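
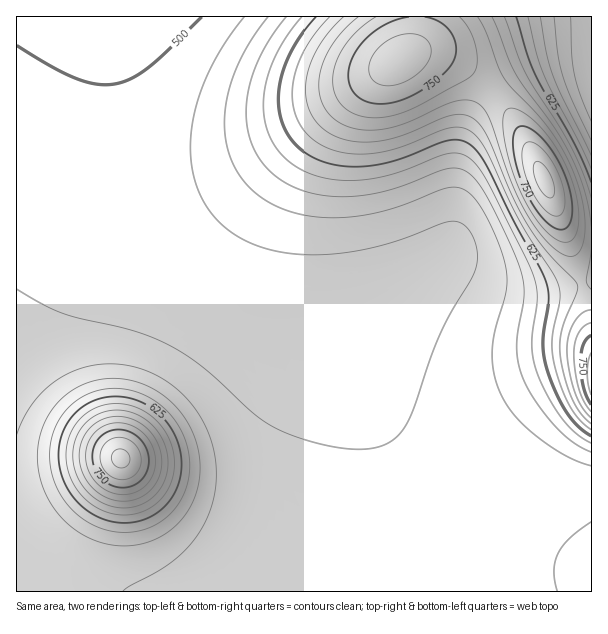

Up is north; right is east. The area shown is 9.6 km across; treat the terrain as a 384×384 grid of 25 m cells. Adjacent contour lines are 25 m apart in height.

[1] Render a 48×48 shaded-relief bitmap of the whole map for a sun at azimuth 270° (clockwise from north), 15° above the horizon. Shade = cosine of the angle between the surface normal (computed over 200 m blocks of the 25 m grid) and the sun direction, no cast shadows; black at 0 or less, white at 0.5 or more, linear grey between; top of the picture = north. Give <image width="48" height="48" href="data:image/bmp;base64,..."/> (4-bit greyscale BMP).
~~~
<image width="48" height="48" href="data:image/bmp;base64,Qk32BAAAAAAAAHYAAAAoAAAAMAAAADAAAAABAAQAAAAAAIAEAAATCwAAEwsAABAAAAAAAAAAAAAAABEREQAiIiIAMzMzAERERABVVVUAZmZmAHd3dwCIiIgAmZmZAKqqqgC7u7sAzMzMAN3d3QDu7u4A////AIiIiIiIiIiIiIiIiIiIiIiIiIiIiIiIiIiIiIiIiHiIiIiIiIiIiIiIiIiIiIiIiIiIiIiId3d3iIiIiIiIiIiIiIiIiIiIiIiIiIiId3d3eIiIiIiIiIiIiIiIiIiIiIiImZiHd3d3d4iIiIiIiIiIiIiIiIiIiIiZmZmHZmZnd3iIiIiIiIiIiIiIiIiIiImaqqmHZVVWd3iIiIiIiIiIiIiIiIiIiJmru7qHVERWZ3eIiIiIiIiIiIiIiIiIiJmrzMuWQzNFZ3eIiIiIiIiIiIiIiIiIiJq83duWMiI1Z3eIiIiIiIiIiIiIiIiIiKq97tuWMRI0ZneIiIiIiIiIiIiIiIiIiKrN7tuFMRI0ZneIiIiIiIiIiIiIiIiJmaq93tuFMhI1Z3eIiIiIiIiIiIiIiIiZqpq83cqFMiNFZ3eIiIiIiIiIiIiIiJmrvJqrzLl2QzRWZ3iIiIiIiIiIiIiIiZms3Zmqu6l2VEVmd3iIiIiIiIiIiIiImZq974maqph2ZWZnd4iIiIiIiIiIiIiJmarO/4iZmZh3Zmd3eIiIiIiIiIiIiIiZmavO/4iIiIiHd3d3eIiIiIiIiIiIiIiZmqve7oiIiIiHd3d4iIiIiIiIiIiIiIiZmrze7YiIiIiId3iIiIiIiIiIiIiIiImZmrzd3IiIiIiIiIiIiIiIiIiIiIiIiImZmrzNy4iIiIiIiIiIiIiIiIiIiIiIiIiZmrvMu4iIiIiIiIiIiIiIiIiIiIiIiIiZmrvLuoiIiIiIiIiIiIiIiIiIiIiIiIiZmru7qYiIiIiIiIiIiIiIiIiIiIiIiIiZmru7mIiIiIiIiIiIiIiIiIiIiIiIiIiZq7zKh4iIiIiIiIiIiIiIiIiIiIiIiIiZq8zKdoiIiIiIiIiIiIiIiIiIiIiIiIiavN3JZYiIiIiIiIiIiIiIiIiIiId4iIiaze24U4iIiIiIiIiIiIiIiIiIh3d3eIibzu23MoiIiIiIiIiIiIiIiIiIh3d3d4ms3/2lIIiIiIiIiIiIiIiIiIiId3d3d4ms7/yEEIiIiIiIiIiIiZmZmIiIh3d3d4m9/+tyAIiIiIiIiIiJmZmZmZiIh3d3d4m9/9pRAIiIiIiIiIiJmZmZmZmIh3d2d4m9/shAAIiIiIiIiIiZmZmamZmYh3dmZ4m97bYgAIiIiIiIiIiZmZqqqqmYiHdmZ4m93JUgAIiIiIiIiImZmaqqqqqZiHdmZ4m8ynQQEYiIiIiIiImZmqqqqqqpmHdmZnmrqGMRIoiIiIiIiImZmqqru7qpmIdmZniZl1MiM4iIiIiIiImZmqq7u7uqmYd2ZneIdkIjRIiIiIiIiIiZmqq7u7u6qYd2Zmd3ZTMzRYiIiIiIiIiZmqq7u7u6qZh3ZmZmVDM0VYiIiIiIiIiZmaqru7u7qph3ZmZlRDNEVYiIiIiIiIiJmaqru7u7qpiHZmZVRDRFVoiIiIiIiIiJmZqqu7u7qpmHdmVURERFVoiIiIiIiIiImZqqq7u7qpmIdmVURERVVg=="/>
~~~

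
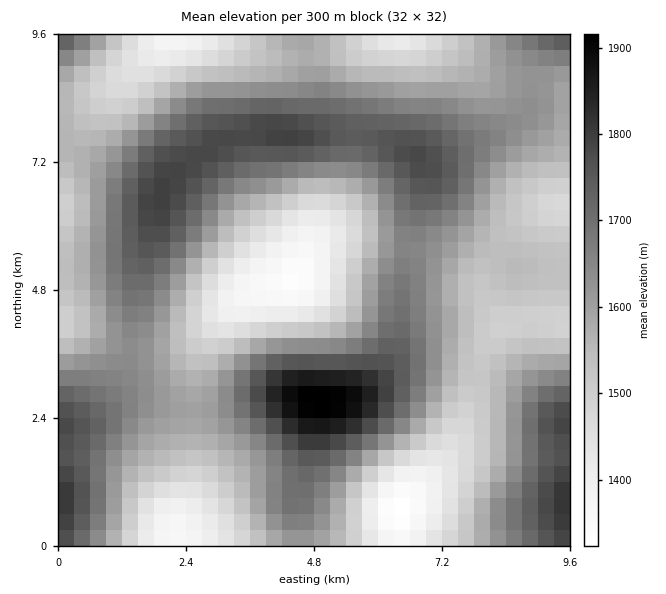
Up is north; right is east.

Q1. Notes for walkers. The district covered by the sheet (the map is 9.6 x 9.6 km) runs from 1320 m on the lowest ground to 1930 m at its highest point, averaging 1600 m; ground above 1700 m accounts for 21.2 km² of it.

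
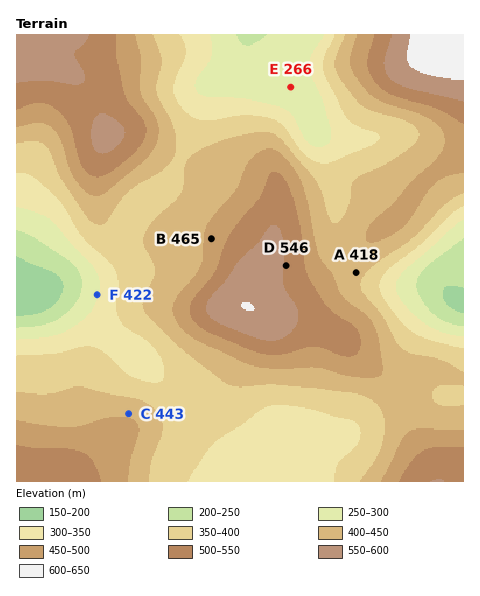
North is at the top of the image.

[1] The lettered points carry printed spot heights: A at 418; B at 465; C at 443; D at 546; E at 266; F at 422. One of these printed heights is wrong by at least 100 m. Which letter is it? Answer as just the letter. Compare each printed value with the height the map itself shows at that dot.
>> F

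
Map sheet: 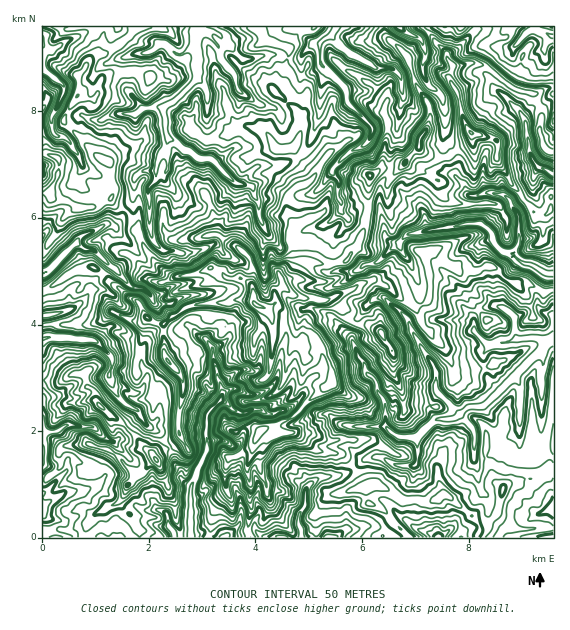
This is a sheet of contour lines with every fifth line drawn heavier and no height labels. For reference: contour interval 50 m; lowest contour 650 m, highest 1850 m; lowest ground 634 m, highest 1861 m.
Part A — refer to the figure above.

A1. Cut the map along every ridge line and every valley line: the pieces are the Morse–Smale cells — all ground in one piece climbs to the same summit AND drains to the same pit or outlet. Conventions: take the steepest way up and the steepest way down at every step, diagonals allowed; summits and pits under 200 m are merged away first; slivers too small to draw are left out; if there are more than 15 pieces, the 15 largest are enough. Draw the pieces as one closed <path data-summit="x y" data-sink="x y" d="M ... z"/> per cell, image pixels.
<path data-summit="256 304" data-sink="548 341" d="M432 251l-7 2 5 22 0 21-5 7-9 4-40-26-15 2-13 8-24 10-31-6-10-9-8 6 0 11-9 6 5 7 2 11 12 2 10 16 6 0 8-4 10 2 10 18 4 14 0 9-24 15-17 19-23 11 4 4 22 0 24 18 22 3 14 15 10 17 12-1 27 16 13-2 6 3 8 0 12-7 6 2 28 24 2 4-2 13 76 0 1-247-10 2-16-10-17-1-6-3-9-10-7-3-12 5-18 0-20-12z"/><path data-summit="256 304" data-sink="197 31" d="M256 26l-122 1-1 5-6 5 8 15 4 1-14 4-3 3 0 19 5 12 14 18 20-2 2 2 2 18 4 13-3 11-8 9-1 9-4 2-10 0-8 6-2 26-6 9 11 16 8 23 7 10 19 16 20-2 16-6 11 1 8 8 13 0 8 4 5 5 1 16 10 6 7-2 4-4 0-11 8-6 14 11 23 4 9-2 42-19-8-16 0-11-6-5 8-20 4-19 1-33-17 2-32-13-6 9-14-14-8-12 4-4 4-11 0-14-6-10-21-17 12-15 0-16 3-12-5-3-20-5z"/><path data-summit="256 304" data-sink="191 537" d="M243 299l-7 0-9 4-12-1-26 4-26 18 2 32 16 19 2 6 0 14-5 22 0 12 3 8-11 10 4 14 7 10 1 8-3-1-14 5-7 8-4 9 3 10-14 0-11-4-6 5 7 6 6 12 1 9 109 0-2-10 4-16 0-24-4-15 0-9 12-32 5-3 8 0 7-6 13-5 17-19 24-15 0-9-4-14-10-18-10-2-8 4-6 0-10-16-12-2-2-11-6-7-8-3-5-5z"/><path data-summit="256 304" data-sink="553 273" d="M419 147l-16 19-20 1-13 9-1 33-4 19-8 20 6 5 0 11 8 16 16 6 26 21 10-2 6-5 1-4 0-21-5-22 7-2 7 8 20 12 18 0 12-5 7 3 9 10 6 3 17 1 16 10 9-3 1-49-11-4 2-21-9-2-11-12-9 9-7-12-8-5-16-1-6 2-10 0-3-3-1-7-10-9 3-17-3-6-10 5-10 0z"/><path data-summit="256 304" data-sink="336 27" d="M383 26l-126 1 7 14 20 5 5 3-3 12 0 16-12 15 18 14 9 13 0 14-4 11-4 4 8 12 14 14 6-9 32 13 18-3 12-8 20-1 16-19 0-7 11-20 0-12-15-24-8-27-22-22z"/><path data-summit="256 304" data-sink="43 339" d="M93 267l-17 3-23 16-11 5 0 89 17 2 14-8 11 0 3 5 22-2 8 18 5 6 15 9 6 11 14 10 12 16 12-10-3-8 0-12 5-22 0-14-2-6-16-19-2-31-14-6-14-20-6-1-28-27z"/><path data-summit="256 304" data-sink="301 537" d="M268 429l-9 3-12 32 0 9 4 15 0 24-4 19 4 7 130 0 12-13 1-2-10-13-15-7-3-16-15-23-10-10-22-3-24-18-22 0z"/><path data-summit="51 193" data-sink="197 31" d="M128 38l-16 12-8 4-8 0-6 5-7 12-5 4 1 18-16 27 33 35 14 9 1 17 3 6-3 14 16 10 6-8 2-26 8-6 10 0 4-2 1-9 8-9 3-11-4-13-2-18-2-2-20 2-14-18-5-12 0-19 3-3 14-4-4-1z"/><path data-summit="256 304" data-sink="43 273" d="M127 211l-12 15-11-1-21 10-35 36-6 2 0 16 3 1 8-4 23-16 17-3 8 4 28 27 6 1 14 20 14 6 10-10 16-9 26-4 12 1 9-4 18 2-1-14-5-5-8-4-13 0-8-8-11-1-11 5-16 3-9 0-8-6-18-20-8-23z"/><path data-summit="156 460" data-sink="43 452" d="M85 379l-17 8-13 10-13 3 0 32 15-1 10-6 22 1 23 15 5 4 0 4-11 16 0 10-7 8-14 7-21 3-22 12 0 8 7 7 6 18 58 0 1-14 12-13-5-7 0-4 6-15 8-10 6-1 14-14-1-4-33-34-23-18-3-4 0-7-8-6z"/><path data-summit="381 333" data-sink="548 341" d="M384 298l-11 1-8 9-14 20 0 11 7 17 7 8 1 8 9 8 2 9 6 10 3 28 13 10 17 1 21-18-7-9 1-8 7-8-3-7 2-15-6-12-20-30-4-12z"/><path data-summit="51 193" data-sink="43 40" d="M117 26l-29 0-5 8-19 8-12 8-10-3 0 21 21 17 0 8-12 27-9 3 0 30 14 4 3 3-1 16-7 12-1 8 5 3 14 3 11 7 12-2 19-10 3-5-3-23-1-5-14-9-33-35 16-27-1-18 5-4 7-12 6-5 8 0 8-4 15-13z"/><path data-summit="472 133" data-sink="553 173" d="M476 63l-23 3-4 11 9 16 5 27 9 14 20 4 5 3 0 18 10 16 3 8 15 18 8-9 1-17 4-7-9-17-3-28-7-12-26-24-3-8 4-6-7-6z"/><path data-summit="256 304" data-sink="43 452" d="M75 425l-8 0-10 6-15 2 1 72 21-12 21-3 14-7 7-8 0-10 11-16 0-4-5-4-11-6-8-8z"/><path data-summit="256 304" data-sink="553 36" d="M553 26l-17 0-1 4-7 1-14 16-1 6-10 7-9 13 15 13 25 9 8 17-3 20 4 7 11-2z"/>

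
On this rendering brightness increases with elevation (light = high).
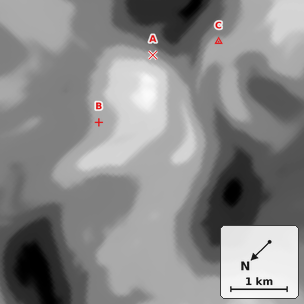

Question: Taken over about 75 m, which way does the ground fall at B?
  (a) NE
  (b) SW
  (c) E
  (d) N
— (a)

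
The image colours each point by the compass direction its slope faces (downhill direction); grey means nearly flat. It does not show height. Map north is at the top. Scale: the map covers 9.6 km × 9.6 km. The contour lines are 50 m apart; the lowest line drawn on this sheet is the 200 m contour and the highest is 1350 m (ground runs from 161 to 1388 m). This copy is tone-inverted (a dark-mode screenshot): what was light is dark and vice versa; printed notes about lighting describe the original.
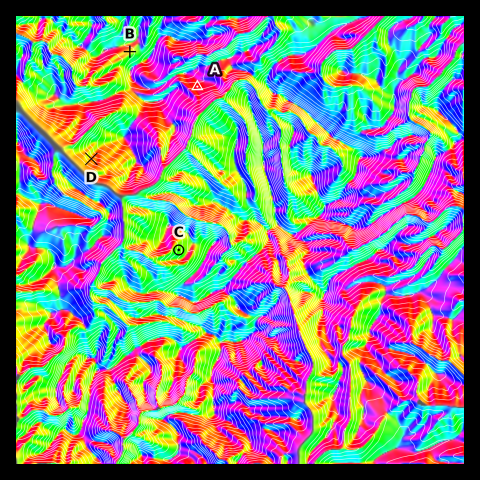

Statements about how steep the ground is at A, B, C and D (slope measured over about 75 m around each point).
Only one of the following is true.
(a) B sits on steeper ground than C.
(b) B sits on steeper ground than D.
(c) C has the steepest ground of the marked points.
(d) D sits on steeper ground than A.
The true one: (d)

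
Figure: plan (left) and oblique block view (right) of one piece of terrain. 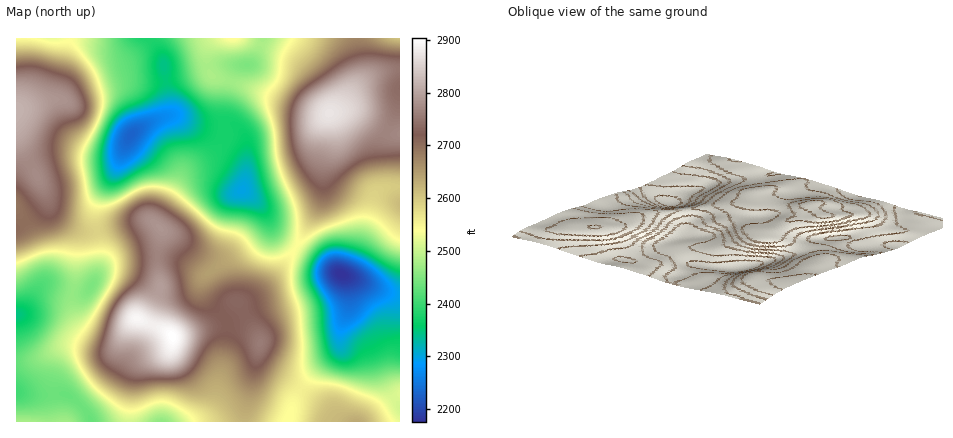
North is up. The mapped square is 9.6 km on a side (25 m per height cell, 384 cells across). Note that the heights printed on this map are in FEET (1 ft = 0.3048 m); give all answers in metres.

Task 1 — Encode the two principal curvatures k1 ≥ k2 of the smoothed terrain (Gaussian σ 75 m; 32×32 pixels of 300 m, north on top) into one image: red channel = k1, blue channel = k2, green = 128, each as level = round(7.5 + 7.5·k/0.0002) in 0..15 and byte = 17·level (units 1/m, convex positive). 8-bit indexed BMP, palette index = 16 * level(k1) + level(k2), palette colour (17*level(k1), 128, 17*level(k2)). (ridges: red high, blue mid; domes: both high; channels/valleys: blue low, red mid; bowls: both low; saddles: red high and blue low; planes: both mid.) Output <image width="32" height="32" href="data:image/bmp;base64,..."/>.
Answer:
<image width="32" height="32" href="data:image/bmp;base64,Qk02CAAAAAAAADYEAAAoAAAAIAAAACAAAAABAAgAAAAAAAAEAAATCwAAEwsAAAABAAAAAAAAAIAAABGAAAAigAAAM4AAAESAAABVgAAAZoAAAHeAAACIgAAAmYAAAKqAAAC7gAAAzIAAAN2AAADugAAA/4AAAACAEQARgBEAIoARADOAEQBEgBEAVYARAGaAEQB3gBEAiIARAJmAEQCqgBEAu4ARAMyAEQDdgBEA7oARAP+AEQAAgCIAEYAiACKAIgAzgCIARIAiAFWAIgBmgCIAd4AiAIiAIgCZgCIAqoAiALuAIgDMgCIA3YAiAO6AIgD/gCIAAIAzABGAMwAigDMAM4AzAESAMwBVgDMAZoAzAHeAMwCIgDMAmYAzAKqAMwC7gDMAzIAzAN2AMwDugDMA/4AzAACARAARgEQAIoBEADOARABEgEQAVYBEAGaARAB3gEQAiIBEAJmARACqgEQAu4BEAMyARADdgEQA7oBEAP+ARAAAgFUAEYBVACKAVQAzgFUARIBVAFWAVQBmgFUAd4BVAIiAVQCZgFUAqoBVALuAVQDMgFUA3YBVAO6AVQD/gFUAAIBmABGAZgAigGYAM4BmAESAZgBVgGYAZoBmAHeAZgCIgGYAmYBmAKqAZgC7gGYAzIBmAN2AZgDugGYA/4BmAACAdwARgHcAIoB3ADOAdwBEgHcAVYB3AGaAdwB3gHcAiIB3AJmAdwCqgHcAu4B3AMyAdwDdgHcA7oB3AP+AdwAAgIgAEYCIACKAiAAzgIgARICIAFWAiABmgIgAd4CIAIiAiACZgIgAqoCIALuAiADMgIgA3YCIAO6AiAD/gIgAAICZABGAmQAigJkAM4CZAESAmQBVgJkAZoCZAHeAmQCIgJkAmYCZAKqAmQC7gJkAzICZAN2AmQDugJkA/4CZAACAqgARgKoAIoCqADOAqgBEgKoAVYCqAGaAqgB3gKoAiICqAJmAqgCqgKoAu4CqAMyAqgDdgKoA7oCqAP+AqgAAgLsAEYC7ACKAuwAzgLsARIC7AFWAuwBmgLsAd4C7AIiAuwCZgLsAqoC7ALuAuwDMgLsA3YC7AO6AuwD/gLsAAIDMABGAzAAigMwAM4DMAESAzABVgMwAZoDMAHeAzACIgMwAmYDMAKqAzAC7gMwAzIDMAN2AzADugMwA/4DMAACA3QARgN0AIoDdADOA3QBEgN0AVYDdAGaA3QB3gN0AiIDdAJmA3QCqgN0Au4DdAMyA3QDdgN0A7oDdAP+A3QAAgO4AEYDuACKA7gAzgO4ARIDuAFWA7gBmgO4Ad4DuAIiA7gCZgO4AqoDuALuA7gDMgO4A3YDuAO6A7gD/gO4AAID/ABGA/wAigP8AM4D/AESA/wBVgP8AZoD/AHeA/wCIgP8AmYD/AKqA/wC7gP8AzID/AN2A/wDugP8A/4D/AIeWhoiok3KEtbWVZFN0lJSGh5i3l4WDdJeol6a4uZd1dISFhoSBcYSkxJRUU4WmppaHl7enhnN0lqmpx7iopJN0hZaFc4GTlqfHpmRjo8W2loaWtrd2dJS1yOrYppW0xneHh3Vygaa5ucrXtZfUwpN1dZbX14aUtMPUx6akhZa4l5eGdYKjytrHt9b2++rFknRkddjolpSls6FiYZN1hqW3x8emstT6+7d0hbf7+6iCY2R1yPmolaWlgjBRlIWFlIaWt8i0ssb39nVjhcj7yaOTlaW46tu4p6d0YISoh4eXhnWGqJeBgfb4yLbV6Pz407SmlqfJ2rmXh3Rwg6e4mIdkVHWmloKAxvv8+fboybWzpIaHpra3t6iHdHBydaeoh2JkhaamgoCj/P3ahaOTY4Oll5inpqanqbi1oYOEl6eWlJOlmLZzYIDW9+OixJRjg6e5uampuLemp6SRlIaGlJSVg3R1tZVQYKHS0tfql2NihaipubnJ1qNyQlFjc3GBkoRjU2S1pVJQcaO159eUY2OCk6WnqNb142AQIFBgcJOklWNSdKamZWBhhMXmtISGlpWltaR0pPX1khAQUWOFl6fIpoSTpqink3KVxta2l7fG1ci5lnNy5PXzcGCVtbW5uujmx7fExsazpKe2t7nZ+fbj1tqoclCS9fWzo8W1lKe5prXIysWjpMLl2srZ+fn6xqKUyMaRYHPl9ue2pZSUlpeElcjqtpGx8vT6/fv52Kd0QkKDkXBgY7X3+bm2pKWmqISX2Nm4osDAsdn9/MmUgYBQQGFxYGJ1ptfpuqekpaa3hsjYycq2gFBQk+bVwrGSk4RkY2OBhJe319i3hmRjdIS2yMi4yahkUFCAsaCww6aWppd0cYGVqMjYuLalZFNicpa3t7alpHRgYGKDk6a4uJaWp4VwgJW56MiYt7ilppaGl6ampaOzkmBgYmWHqKm3ppanloCQptn4t4anqKa2x7eYp5aVo+TEYFBhc5a3l5WllpiXgWB1yPjHhpanhoWmt5ioloSk9/dhMEBwkpR0dJWnl4RgUITH6dm5qZiYlZSWmKintcn9/LJwYoGAgVJjpKR0cnKTxLfK2rqpqKmolIWYmKe36/368eHFt5R0U2O0pHR0tdXTtcrb2qmYqamFdZiYp7jq6aax09fYxrSjlrm5ttXm1qSUt8rp2Liol2VluKi3uNrZpYGEmKilo7O42snGxqaFZIOilJbH2Mi3lnW4ysinyceignWYp2Rhc7fHloVzUlN1lqWEhJWnyMjX1piohoTEoYF1hpinhFFkt7eUg4Nzg6Wol3Z1lZSVp7fXhZRzgrOThoaWhqWjg5W3qKW3yLSihYeHdnaWlqWllIU="/>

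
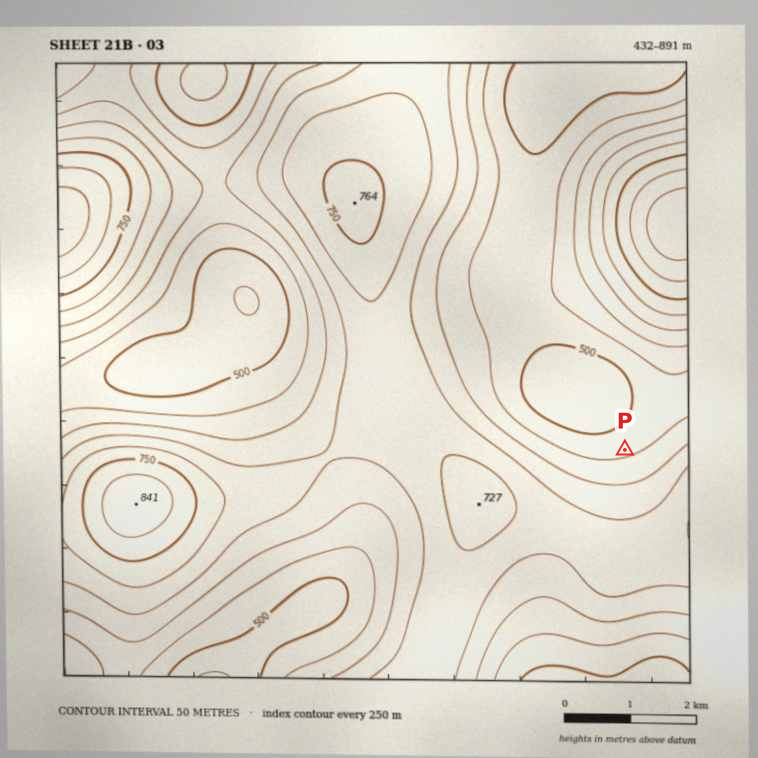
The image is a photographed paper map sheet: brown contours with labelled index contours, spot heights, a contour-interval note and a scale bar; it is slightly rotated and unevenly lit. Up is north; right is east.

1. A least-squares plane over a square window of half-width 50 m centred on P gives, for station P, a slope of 7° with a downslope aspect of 341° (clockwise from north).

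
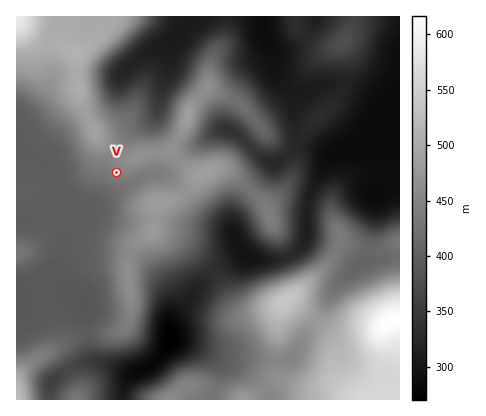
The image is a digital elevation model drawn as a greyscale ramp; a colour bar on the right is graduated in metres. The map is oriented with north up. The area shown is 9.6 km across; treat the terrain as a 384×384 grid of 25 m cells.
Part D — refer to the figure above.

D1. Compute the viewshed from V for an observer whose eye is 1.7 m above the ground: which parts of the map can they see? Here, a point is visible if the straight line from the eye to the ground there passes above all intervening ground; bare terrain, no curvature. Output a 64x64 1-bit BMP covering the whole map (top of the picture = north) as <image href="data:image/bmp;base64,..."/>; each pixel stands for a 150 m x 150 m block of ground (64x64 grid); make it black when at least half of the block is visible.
<image width="64" height="64" href="data:image/bmp;base64,Qk0+AgAAAAAAAD4AAAAoAAAAQAAAAEAAAAABAAEAAAAAAAACAAATCwAAEwsAAAIAAAAAAAAA////AAAAAADg+AAAAAAAAOD4AAAAAAAA4PgAAAAAAADgMAAAAAAAAOAAAAAAAAAA4AAAAAAAAADgAAAAAAAAAPwAAAAAAAAA/wAAAAAAAAD/wAAAAAAAAP/wAAAAAAAA//8AAAAAAAD//gAAAAAAAP/8AAAAAAAA//gAAAAAAAD/+AAAAAAAAP/wAAAAAAAA//AAAAAAAAD/8AAAAAAAAH/gAAAAAAAAP+AAAAAAAAAf8GAAAAAAAB/84AAAAAAAf//gAAAAAAD//8AAAAAAAP//4AAAAAAA///wAAAAAAD///wAAAAAAP///AAAAAAA///4AAAAAAD///AAAAAAAP//8AAAAAAA///8AAAAAAD///4AAAAAAP///+AAAAAA////+AAAAAD+H8f8AAAAAPwPwBwAAAAA+A/ADAAAAADwDwAAAAAAAMAPAAAAAAAAgA8AAAAAAAAABwAAAAAAAAAGAAAAAAAAAAAAAAAAAAAAAAAAAAAAAAAAAAAAAAAAAAAAAAAAAAAAAAAAAAAAAAAAAAAAAAAAAAAAAAAAAAAAAAAAAAAAAAAAAAAAAAAAAAAAAAAAAAAAAAAAAAAAAAAAAAAAAAAAAAAAAAAAAAAAAAAAAAAAAAAAAAAAAAAAAAAAAAAAAAAAAAAAAAAAAAAAAAAAAAAAAAAAAAAAAAAAAAAAAAAAAA=="/>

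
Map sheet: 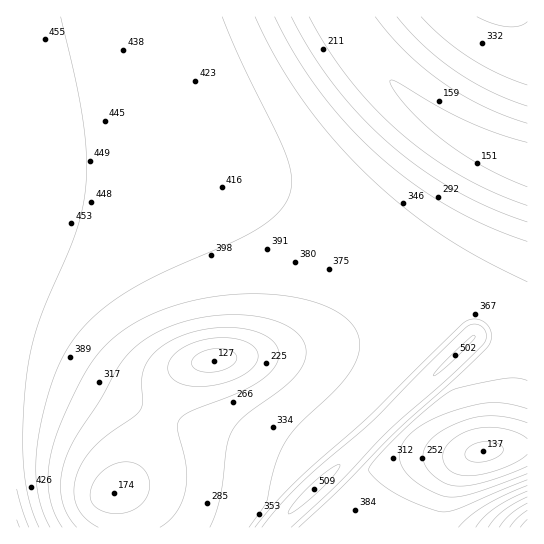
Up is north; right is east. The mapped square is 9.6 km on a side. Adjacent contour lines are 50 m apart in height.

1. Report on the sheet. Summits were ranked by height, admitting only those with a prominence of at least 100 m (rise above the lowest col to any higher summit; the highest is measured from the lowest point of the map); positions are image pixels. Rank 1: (314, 489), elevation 509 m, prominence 130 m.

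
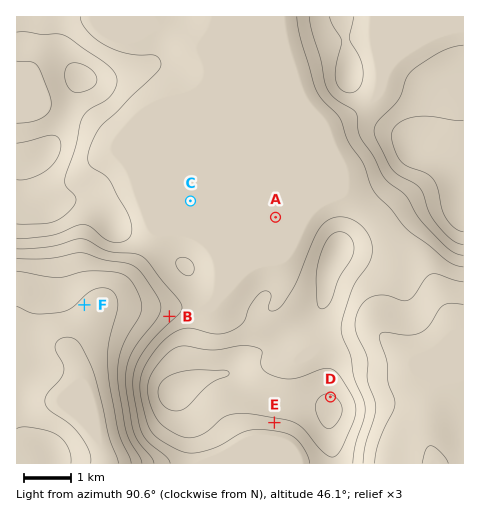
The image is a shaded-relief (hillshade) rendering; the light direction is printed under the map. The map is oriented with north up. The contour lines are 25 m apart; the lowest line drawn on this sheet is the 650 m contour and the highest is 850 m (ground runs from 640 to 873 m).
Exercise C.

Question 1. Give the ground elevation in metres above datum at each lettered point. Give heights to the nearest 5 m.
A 755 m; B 740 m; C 755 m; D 825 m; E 790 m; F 670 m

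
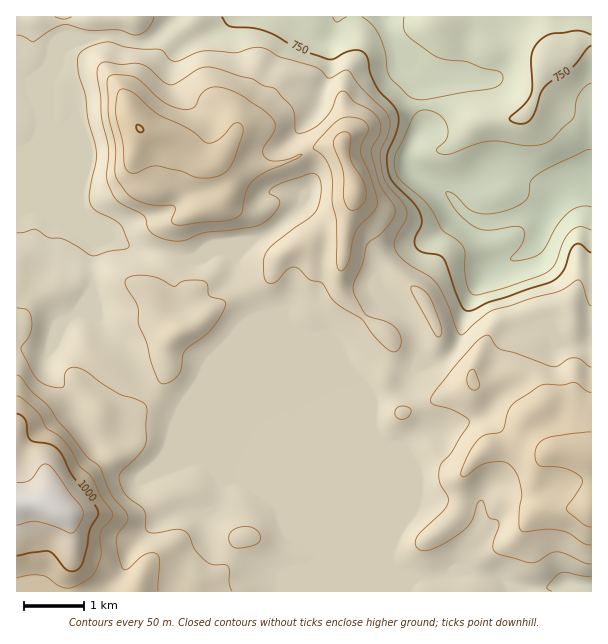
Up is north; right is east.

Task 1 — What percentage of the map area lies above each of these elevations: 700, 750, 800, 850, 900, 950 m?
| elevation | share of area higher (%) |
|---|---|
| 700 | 92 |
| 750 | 84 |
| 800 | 74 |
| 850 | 33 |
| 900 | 16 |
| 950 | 7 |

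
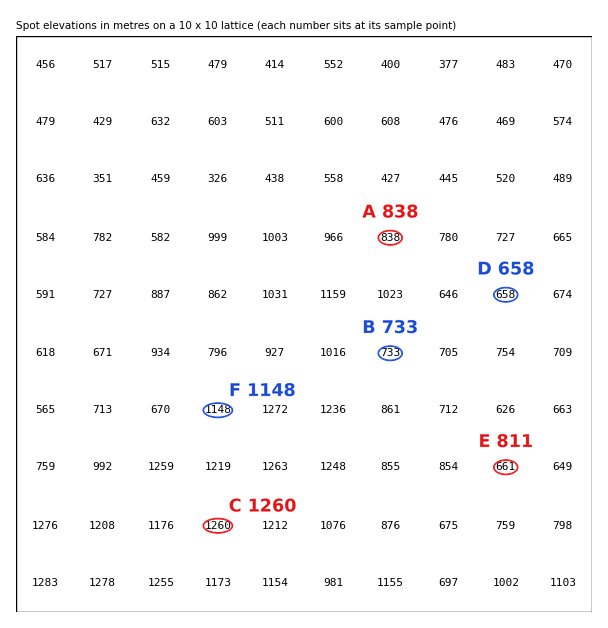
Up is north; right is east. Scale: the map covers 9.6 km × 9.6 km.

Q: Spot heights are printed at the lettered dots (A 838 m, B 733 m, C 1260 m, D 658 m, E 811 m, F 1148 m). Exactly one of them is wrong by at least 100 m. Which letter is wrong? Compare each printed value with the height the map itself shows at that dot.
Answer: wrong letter E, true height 661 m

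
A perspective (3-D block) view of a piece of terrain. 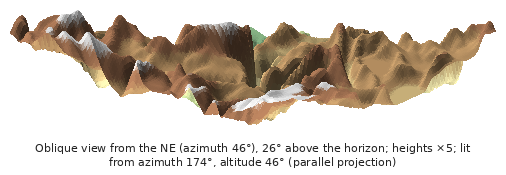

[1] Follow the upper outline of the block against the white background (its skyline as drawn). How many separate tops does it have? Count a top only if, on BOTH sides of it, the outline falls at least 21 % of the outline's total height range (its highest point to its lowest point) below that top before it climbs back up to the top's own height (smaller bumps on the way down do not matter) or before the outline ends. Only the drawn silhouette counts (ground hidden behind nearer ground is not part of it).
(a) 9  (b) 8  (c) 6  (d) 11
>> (b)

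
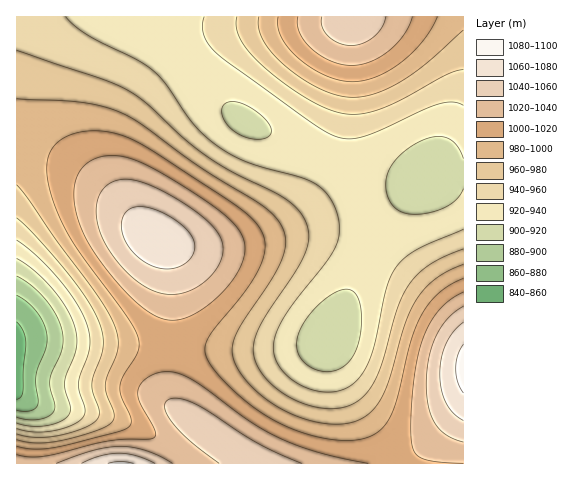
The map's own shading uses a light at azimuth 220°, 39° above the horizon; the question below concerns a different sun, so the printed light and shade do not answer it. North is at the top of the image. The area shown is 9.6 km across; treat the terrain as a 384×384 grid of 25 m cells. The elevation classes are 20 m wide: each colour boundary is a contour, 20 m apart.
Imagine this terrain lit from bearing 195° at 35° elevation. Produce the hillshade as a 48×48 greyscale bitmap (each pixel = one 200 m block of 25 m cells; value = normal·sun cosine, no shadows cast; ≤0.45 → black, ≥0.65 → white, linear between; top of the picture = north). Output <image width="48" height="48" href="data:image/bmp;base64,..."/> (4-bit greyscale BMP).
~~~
<image width="48" height="48" href="data:image/bmp;base64,Qk32BAAAAAAAAHYAAAAoAAAAMAAAADAAAAABAAQAAAAAAIAEAAATCwAAEwsAABAAAAAAAAAAAAAAABEREQAiIiIAMzMzAERERABVVVUAZmZmAHd3dwCIiIgAmZmZAKqqqgC7u7sAzMzMAN3d3QDu7u4A////ADMiIzMyIhI0aKzMupd2ZlVmZneImaq7vCERERIhESJGirzLqYdmVVVWZneImaq7zAAAAAEREjV5q8u6h2ZVVVVVZneImaq7zAAAESIjRWirvLqYdmVVVVVVZneImaq7zAEjRVZniau8u6mHZlVVVVVVZneImaq7zCRniJmqu7y7qYd2ZlVVVVVWZneImaq7zGiaq7u8zMuqmHdmZlVVVVVmZneImaq7vJq7u7u7u6qYh3ZmZmZmZmZmZ3iImaq7u6q6qqqqqZmId3ZmZmZmZmZmd3iJmaqru6qpmZmZmYiHd3d3d3d3Znd3d4iJmaqqqqmZmZmZmIiIiIh3d3d3d3d3iIiZmaqqqqmZmZmZmZmYiIiIiIiIiIiIiJmZmZmZmaqZmqqqqqmZmZmZmZmZiImZmZmZmZmZmaqqqru7uqqqqqqqqZmZmZmZmZmZmZmIiLu7u7u7u7u7u6qqqqqqqqqqqqqZmZiId7u8zMzMzMu7u7u7qqqqqqqqqqqpmYiHd8zMzd3czMzMu7u7u6qqqqqqqqqpmYh3dszd3d3d3MzMy7u7u7qqqqqqqqqpmIh3Zs3d3d3d3czMy7u7u6qqqqqqqqqpmId3Zt3d3d3d3czMu7u7qqqqqqqqqqqpmId2Zt3d3d3d3MzLu7uqqqqqqqqqqqqZmId2Zt3d3d3dzMy7uqqqqqqqqqqqqqqZmId2Zt3d3d3czLu6qqmZmZmZmaqqqqmZmId3Zt3d3czMu7qqmZmIiIiImZmZmZmZiId3dszMzMy7uqqZiIiHd3eIiImZmZmZiIh3d8zMzLu6qpmIh3d3d3d3eIiJmZmZiIiHd8zMu7uqmZiHd2ZmZmZnd4iImZmZiIiIiMu7u6qpmIh3ZmZVVWZmd3iIiZmZmIiIiLu7uqqZiHd2ZlVVVVZmd3iIiZmZmZmYmbu6qqmYh3dmZVVVVVZmd3iImZmZmZmZmbqqqZmIh3ZmVVVVVVZmd4iJmZmZmZmZmaqqmZiId2ZlVVVVVWZnd4iZmZmZmZmZqqqpmYiHd2ZlVVVVVmZ3iImZmqqqqqqqqqmZmIh3dmZlVVVWZnd4iZmqqqqqqqqqqpmZiIh3dmZmZmZmd3iImaqqq7u7qqqqqpmYiId3dmZmZmZ3eImZqqu7u7u7u7u7u5mIiId3dmZmZ3d4iZmqu7vMzMy7u7u7u5iIiHd3d3d3d3iJmaq7vMzMzMzMy7u7u4iIiHd3d3d3eIiZqru8zM3d3czMzLu7u4iIh3d3d3d3iImaq7zMzd3d3dzMzMu7u4iIh3d3d3eIiJmqu8zM3d3d3dzMzMu7u4iIiHd3d3iIiZqqu8zN3d3d3dzMzLu7u4iIiHd3eIiImZqru8zN3d3d3czMy7u7u4iIiIiIiIiJmaqru8zMzd3czMzLu7u7u4iIiIiIiIiZmaqru7zMzMzMzMu7u7u7uoiIiIiIiImZmaqqu7u7vMu7u7u7qqqqqoiIiIiIiJmZmZqqqqu7u7u7qqqqqqqqqoiIiIiImZmZmZmqqqqqqqqqqqqqqqqqqg=="/>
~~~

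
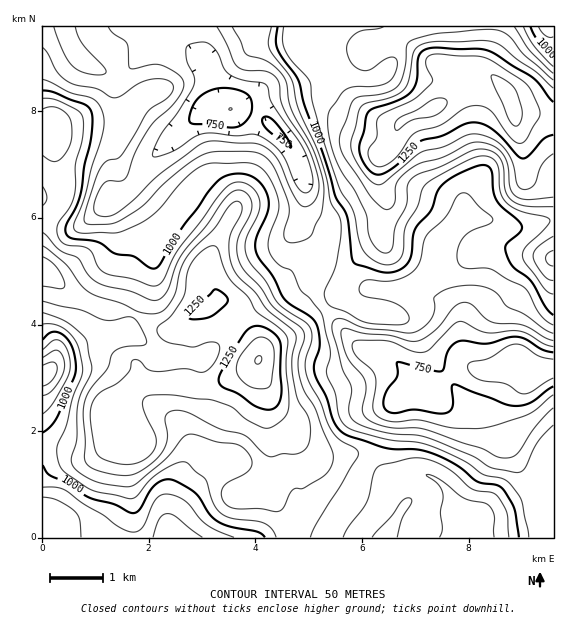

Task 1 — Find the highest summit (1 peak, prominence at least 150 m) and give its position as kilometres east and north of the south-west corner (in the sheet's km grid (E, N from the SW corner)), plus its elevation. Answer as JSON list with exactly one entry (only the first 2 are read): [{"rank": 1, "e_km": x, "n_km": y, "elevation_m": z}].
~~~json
[{"rank": 1, "e_km": 8.71, "n_km": 8.36, "elevation_m": 1366}]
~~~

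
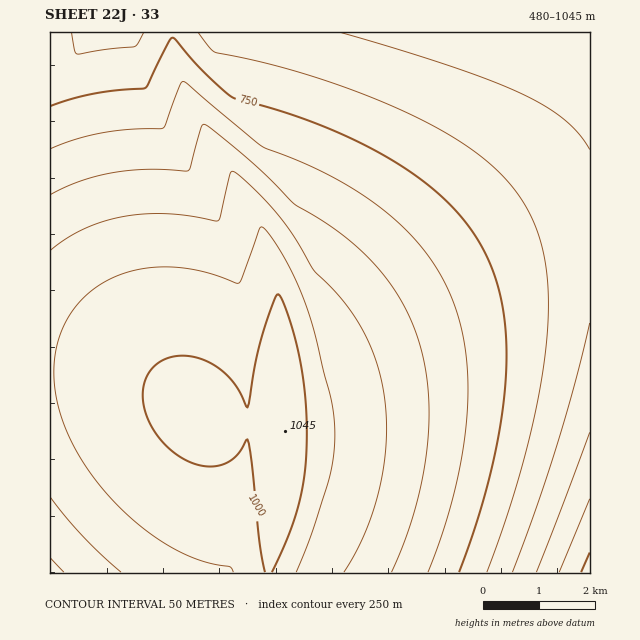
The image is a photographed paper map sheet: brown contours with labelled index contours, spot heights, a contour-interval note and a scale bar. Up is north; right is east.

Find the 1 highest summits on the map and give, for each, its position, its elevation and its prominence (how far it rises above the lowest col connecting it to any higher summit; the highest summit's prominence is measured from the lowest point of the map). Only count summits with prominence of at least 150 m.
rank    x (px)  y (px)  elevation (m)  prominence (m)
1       285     431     1045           565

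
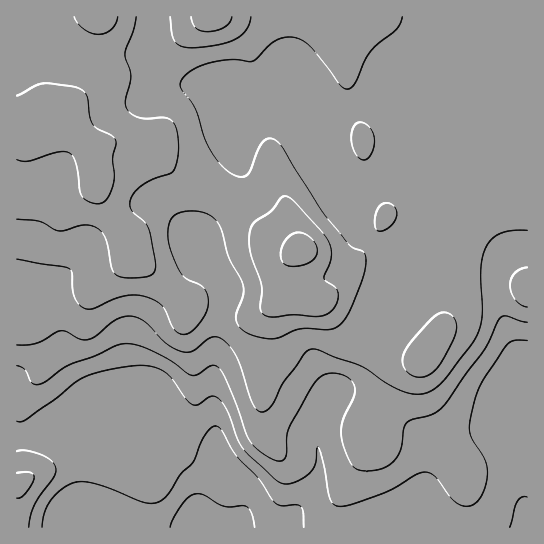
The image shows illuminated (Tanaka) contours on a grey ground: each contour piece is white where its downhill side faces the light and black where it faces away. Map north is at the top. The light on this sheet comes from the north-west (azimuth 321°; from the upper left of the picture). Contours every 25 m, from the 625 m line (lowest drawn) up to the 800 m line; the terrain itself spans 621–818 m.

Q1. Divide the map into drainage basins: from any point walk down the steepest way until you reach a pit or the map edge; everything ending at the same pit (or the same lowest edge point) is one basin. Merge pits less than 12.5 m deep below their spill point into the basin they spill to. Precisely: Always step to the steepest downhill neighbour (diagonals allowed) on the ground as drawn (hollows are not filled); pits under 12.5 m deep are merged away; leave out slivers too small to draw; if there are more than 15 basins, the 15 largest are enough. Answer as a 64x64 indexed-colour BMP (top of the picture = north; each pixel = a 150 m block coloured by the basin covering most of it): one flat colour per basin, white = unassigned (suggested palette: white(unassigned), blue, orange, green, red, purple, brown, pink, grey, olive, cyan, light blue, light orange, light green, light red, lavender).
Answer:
<image width="64" height="64" href="data:image/bmp;base64,Qk12CAAAAAAAAHYAAAAoAAAAQAAAAEAAAAABAAQAAAAAAAAIAAATCwAAEwsAABAAAAAAAAAA////ALR3HwAOf/8ALKAsACgn1gC9Z5QAS1aMAMJ34wB/f38AIr28AM++FwDox64AeLv/AIrfmACWmP8A1bDFABERERERERERERERERERERERERESIiIiIiIiIiIiIiIiEREREREREREREREREREREREREREiIiIiIiIiIiIiIiIRERERERERERERERERERERERERESIiIiIiIiIiIiIiIhERERERERERERERERERERERERERIiIiIiIiIiIiIiIiERERERERERERERERERERERERERESIiIiIiIiIiIiIiIRERERERERERERERERERERERERERIiIiIiIiIiIiIiIhERERERERERERERERERERERERERESIiIiIiIiIiIiIiEREREREREREREREREREREREREREREiIiIiIiIiIiIiIRERERERERERERERERERERERERERESIiIiIiIiIiIiIhEREREREREREREREREREREREREREREiIiIiIiIiIiIiERERERERERERERERERERERERERERESIiIiIiIiIiIiIRERERERERERERERERERERERERERERIiIiIiIiIiIiIhEREREREREREREREREREREREREREREiIiIiIiIiIiIiERERERERERERERERERERERERERERESIiIiIiIiIiIiIRERERERERERERERERERERERERERERIiIiIiIiIiIiIhERERERERERERERERERERERERERERESIiIiIiIiIiIiERERERERERERERERERERERERERERERIiIiIiIiIiIiIRERERERERERERERERERERERERERERESIiIiIiIiIiIhERERERERERERERERERERERERERERERIiIiIiIiIiIiERERERERERERERERERERERERERERERESIiIiIiIiIiIRERERERERERERERERERERERERERERERESIiIiIiIiIhERERERERERERERERERERERERERERERERESIiIiIiIiEREREREREREREREREREREREREREREREREREiIiIiIiIRERERERERERERERERERERERERERERERERESIiIiIiIhEREREREREREREREREREREREREREREREREREiIiIiIiERERERERERERERERERERERERERERERERERESIiIiIiIREREREREREREREREREREREREREREREREREREiIiIiIhERERERERERERERERERERERERERERERERERESIiIiIiEREREREREREREREREREREREREREREREREREREiIiIiIRERERERERERERERERERERERERERERERERERESIiIiIhERERERERERERERERERERERERERERERERERERERERERERERERERERERERERERERERERERERERERERERERERERERERERERERERERERERERERERERERERERERERERERERERERERERERERERERERERERERERERERERERERERERERERERERERERERERERERERERERERERERERERERERERERERERERERERERERERERERERERERERERERERERERERERERERERERERERERERERERERERERERERERERERERERERERERERERERERERERERERERERERERERERERERERERERERERERERERERERERERERERERERERERERERERERERERERERERERERERERERERERERERERERERERERERERERERERERERERERERERERERERERERERERERERERERERERERERERERERERERERERERERERERERERERERERERERERERERERERERERERERERERERERERERERERERERERERERERERERERERERERERERERERERERERERERERERERERERERERERERERERERERERERERERERERERERERERERERERERERERERERERERERERERERERERERERERERERERERERERERERERERERERERERERERERERERERERERERERERERERERERERERERERERERERERERERERERERERERERERERERERERERERERERERERERERERERERERERERERERERERERERERERERERERERERERERERERERERERERERERERERERERERERERERERERERERERERERERERERERERERERERERERERERERERERERERERERERERERERERERERERERERERERERERERERERERERERERERERERERERERERERERERERERERERERERERERERERERERERERERERERERERERERERERERERERERERERERERERERERERERERERERERERERERERERERERERERERERERERERERERERERERERERERERERERERERERERERERERERERERERERERERERERERERERERERERERERERERERERERERERERERERERERERERERERERERERERERERERERERERERERERERERERERERERERERERERERERERERERERERERERERERERERERERERERERERERERERERERERERERERERERERERERERERERERERERERERERERERERERERERERERERERERERERERERERERERERERERERERERERERERERERERERERERERERERERERERERERERERERERERERERERERERERERERERERERERERERERERERERERERERERERERERERER"/>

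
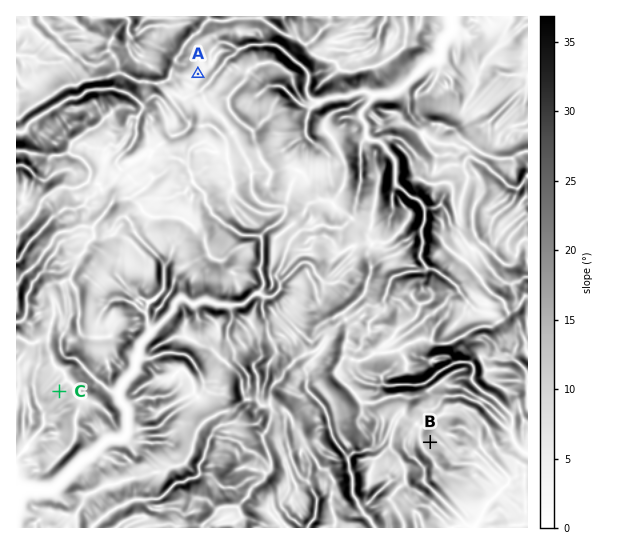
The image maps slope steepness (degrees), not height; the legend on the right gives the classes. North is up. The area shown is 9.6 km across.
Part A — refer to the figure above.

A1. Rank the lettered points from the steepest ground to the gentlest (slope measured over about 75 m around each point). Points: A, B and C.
B C A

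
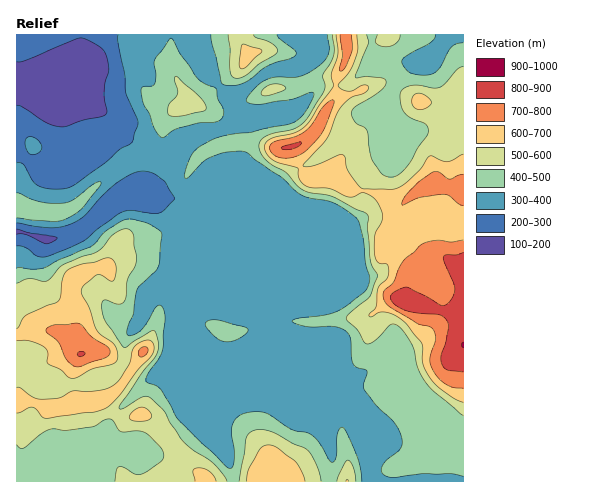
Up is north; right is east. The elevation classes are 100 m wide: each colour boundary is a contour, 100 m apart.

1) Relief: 150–900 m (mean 440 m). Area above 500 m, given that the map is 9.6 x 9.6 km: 29.2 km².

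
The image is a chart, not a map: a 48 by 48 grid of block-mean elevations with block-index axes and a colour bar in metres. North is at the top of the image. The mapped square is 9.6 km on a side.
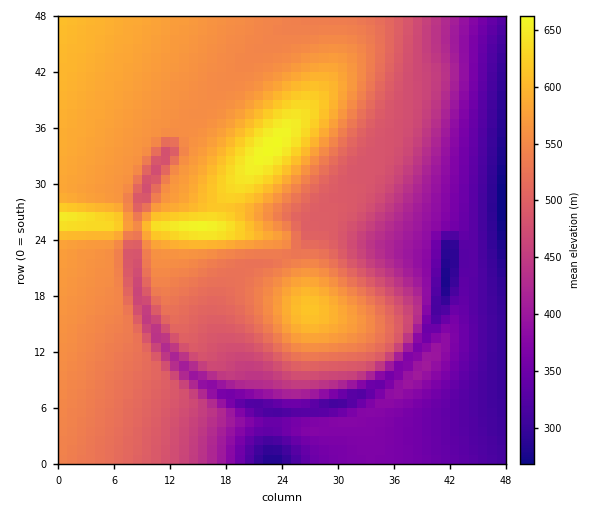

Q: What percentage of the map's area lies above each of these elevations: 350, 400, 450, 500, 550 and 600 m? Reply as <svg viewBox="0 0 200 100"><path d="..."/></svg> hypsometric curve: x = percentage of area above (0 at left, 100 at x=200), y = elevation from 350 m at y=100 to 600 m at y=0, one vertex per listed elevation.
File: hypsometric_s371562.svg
<svg viewBox="0 0 200 100"><path d="M173 100l-22-20-14-20-28-20-40-20-53-20"/></svg>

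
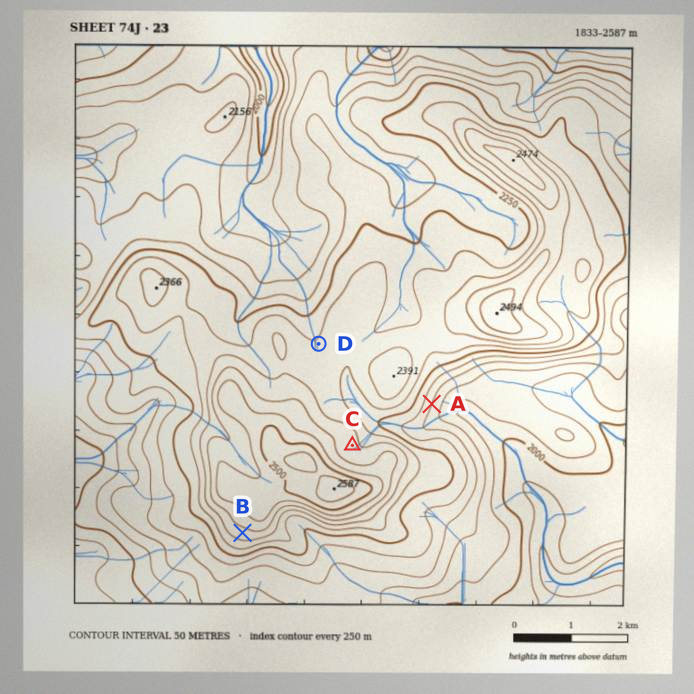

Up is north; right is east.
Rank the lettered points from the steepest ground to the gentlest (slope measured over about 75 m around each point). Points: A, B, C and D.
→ A B C D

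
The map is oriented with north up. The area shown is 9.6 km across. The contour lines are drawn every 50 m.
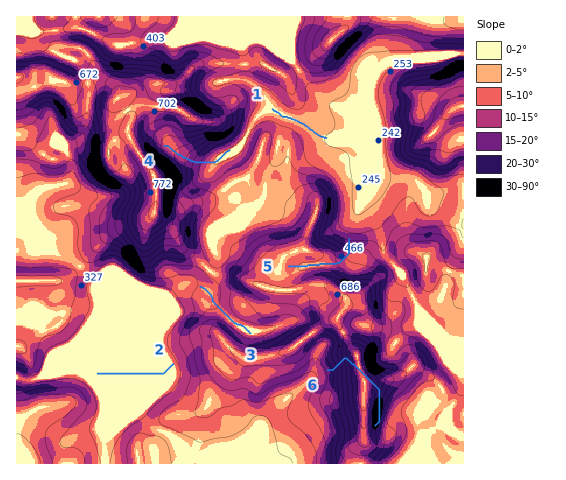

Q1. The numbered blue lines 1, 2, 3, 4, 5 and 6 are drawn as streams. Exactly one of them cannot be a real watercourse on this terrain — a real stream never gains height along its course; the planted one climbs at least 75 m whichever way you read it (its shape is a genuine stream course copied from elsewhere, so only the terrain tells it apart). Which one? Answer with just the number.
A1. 6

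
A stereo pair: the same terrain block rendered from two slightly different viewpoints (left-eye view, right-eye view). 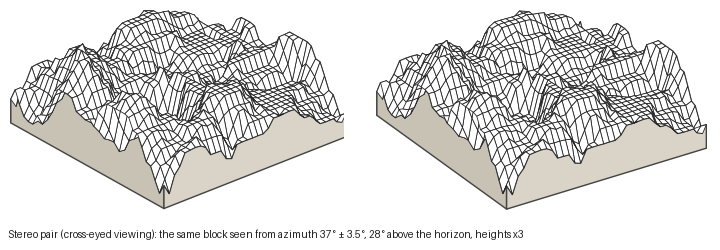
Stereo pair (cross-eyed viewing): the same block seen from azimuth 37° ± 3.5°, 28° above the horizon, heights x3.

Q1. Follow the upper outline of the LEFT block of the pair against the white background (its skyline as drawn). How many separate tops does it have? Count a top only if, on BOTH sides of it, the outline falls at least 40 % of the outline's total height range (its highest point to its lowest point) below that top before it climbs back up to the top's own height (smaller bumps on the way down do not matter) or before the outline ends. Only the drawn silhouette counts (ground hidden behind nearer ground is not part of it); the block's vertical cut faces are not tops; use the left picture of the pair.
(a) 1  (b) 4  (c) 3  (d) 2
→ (a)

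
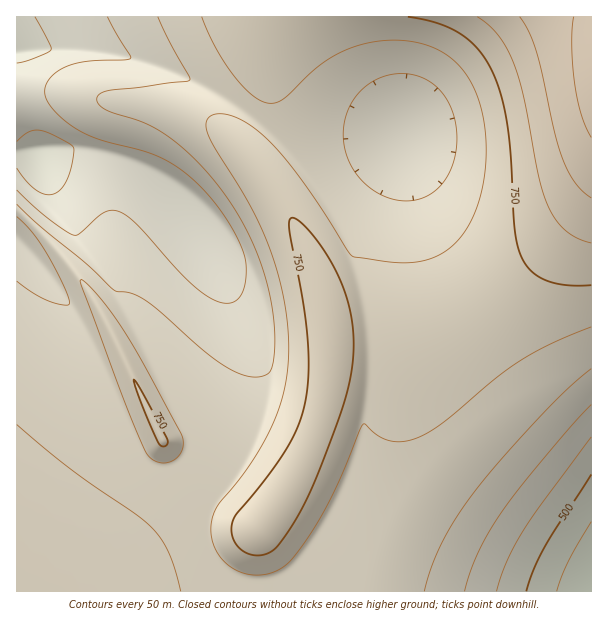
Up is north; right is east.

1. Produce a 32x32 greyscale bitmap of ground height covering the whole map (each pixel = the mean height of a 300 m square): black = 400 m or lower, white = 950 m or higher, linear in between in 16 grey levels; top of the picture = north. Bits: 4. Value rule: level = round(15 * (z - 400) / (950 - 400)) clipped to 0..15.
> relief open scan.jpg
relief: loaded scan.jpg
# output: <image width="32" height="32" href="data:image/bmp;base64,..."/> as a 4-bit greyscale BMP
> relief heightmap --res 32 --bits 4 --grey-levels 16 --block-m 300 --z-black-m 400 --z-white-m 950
<image width="32" height="32" href="data:image/bmp;base64,Qk12AgAAAAAAAHYAAAAoAAAAIAAAACAAAAABAAQAAAAAAAACAAATCwAAEwsAABAAAAAAAAAAAAAAABEREQAiIiIAMzMzAERERABVVVUAZmZmAHd3dwCIiIgAmZmZAKqqqgC7u7sAzMzMAN3d3QDu7u4A////AJmIiIiIiIiIiIiHdmVEMhCZiIiIiIiZmIiIh3dlVDIRmIiIiIiJqpmIiIh3ZlQzIZiIiIiIiaqpiIiId3ZVQyKIiIiIiImqqpiIiId2ZUQyiIiIiIiImqqYiIiId2ZUM4iIiIiIiImqqYiIiId2VUOIiIiImIiImqmIiIiHd2VUiIiIiZiIiJqqmIiIiHd2VIiIiImYiIeJqpiIiIiHdmWIiIiZiId3iaqYiIiIiHdmiIiImYh3d4mqqZmYiIiHdoiIiJiHd3d5qqmZmZiIiHeHd4mHd3ZmeaqpmZmZmIiId3eJh3dmZnmqqZmZmZmYiHd3iHd2ZmZ5qqmZmZmZmZl3eId3ZlVWiaqZmZmZmZmZdnh3dmVVVomqmIiImZmaqmZ3ZmZVVVeKqYiIiImZqqpndmZlVVVnmqmIiIiJmaq7dlVmVVRVeJqYiHd4iJmru2VFVVVEVomZmHd3d4iZq7xURVVVRWeJmYd3d3d4mavMQ0RVVVZ4mZiHd2ZneJqrzTNEVVZniJmId3ZmZniavM1EVWZneImYiId2ZmZ4mrzdVWZ3d3iIiIiHdmZmeJq83lVmd3d3iIiIh3dmZ3iavN5VZmZnd3iIiIh3d3eImrzeRFVWZmeImZmIiHd4iavN3kRFVWZ3iJmZmYiIiZqrzd5EVVZmeImZmZmZmZmqvM3e"/>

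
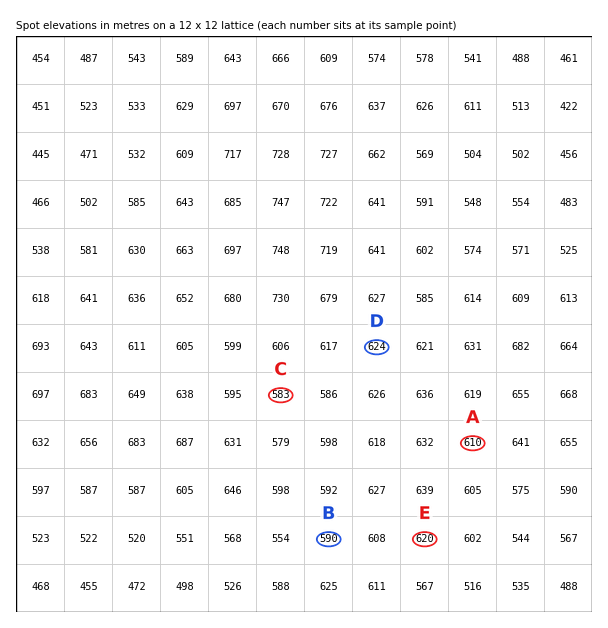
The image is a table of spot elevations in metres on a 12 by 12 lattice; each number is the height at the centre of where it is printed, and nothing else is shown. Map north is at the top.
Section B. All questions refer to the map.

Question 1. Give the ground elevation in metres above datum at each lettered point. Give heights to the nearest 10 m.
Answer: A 610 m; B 590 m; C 580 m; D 620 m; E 620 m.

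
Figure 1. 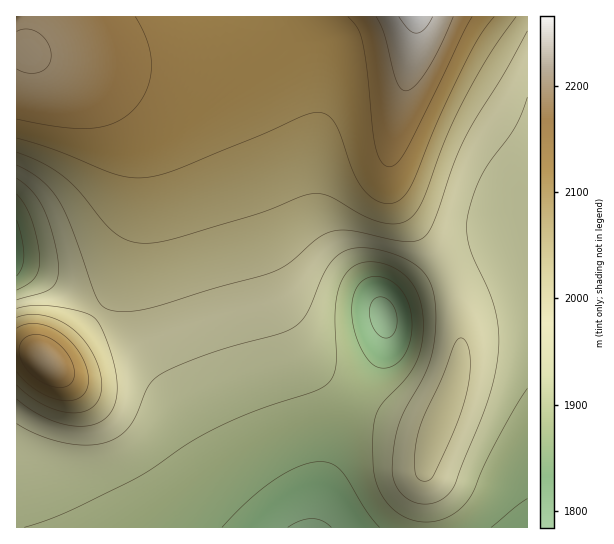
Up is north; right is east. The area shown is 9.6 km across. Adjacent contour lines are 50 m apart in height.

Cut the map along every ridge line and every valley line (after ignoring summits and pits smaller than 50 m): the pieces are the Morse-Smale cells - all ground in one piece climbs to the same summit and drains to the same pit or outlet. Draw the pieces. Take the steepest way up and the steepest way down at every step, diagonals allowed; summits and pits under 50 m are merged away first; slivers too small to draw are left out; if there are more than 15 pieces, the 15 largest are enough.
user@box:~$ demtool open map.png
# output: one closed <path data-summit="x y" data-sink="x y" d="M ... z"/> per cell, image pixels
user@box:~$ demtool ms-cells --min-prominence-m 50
<path data-summit="415 17" data-sink="383 317" d="M527 16l-254 1 24 37 12 25 6 19 1 44-3 19 0 36 6 25 12 24 42 49 11 20 0 32-15 32-13 22 37 18 30 10 13 2-11 35 2 62 101-1z"/><path data-summit="29 53" data-sink="310 527" d="M42 57l-3 1 36 18 32 23 18 22 12 29 3 15 0 38-5 32-12 39-10 19-14 20 40 38 20 26 54 90 22 29 34 32 45 0 3-7 11-58 11-29 17-33-23-16-18-18-24-36-19-42-36-118-21-49-17-21-28-16-29-8-72-12z"/><path data-summit="29 53" data-sink="383 317" d="M273 16l-256 0-1 34 53 15 93 18 23 9 19 15 11 15 16 35 41 132 19 42 24 36 24 24 18 9 12-21 15-32 0-32-11-20-42-49-12-24-6-25 0-36 3-19-1-44-6-19-12-25z"/><path data-summit="47 361" data-sink="310 527" d="M99 313l-37 38-15 10-10-8-15-4-6 1 0 177 251 1-34-34-13-17-45-76-24-35-12-15z"/><path data-summit="29 53" data-sink="17 254" d="M22 51l-6 0 0 214 45 20 38 27 14-19 10-19 12-39 5-32 0-38-5-24-12-24-24-25-24-16z"/><path data-summit="415 17" data-sink="310 527" d="M357 401l-24 46-9 32-9 48 111 1-1-62 11-35-13-2-30-10z"/><path data-summit="47 361" data-sink="17 254" d="M18 265l-2 1 0 83 21 4 10 8 15-10 37-38-38-28z"/>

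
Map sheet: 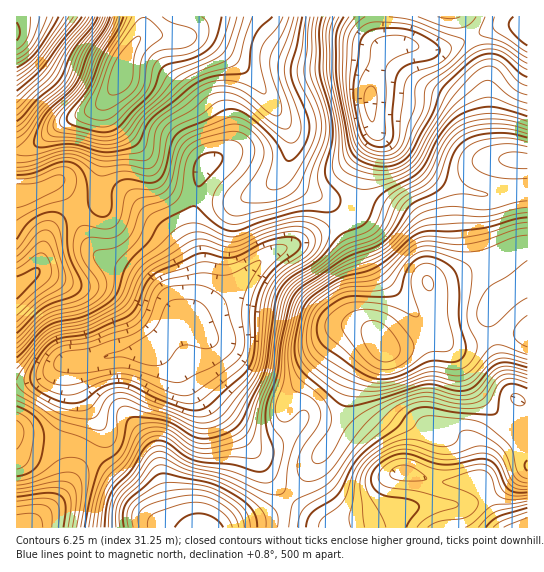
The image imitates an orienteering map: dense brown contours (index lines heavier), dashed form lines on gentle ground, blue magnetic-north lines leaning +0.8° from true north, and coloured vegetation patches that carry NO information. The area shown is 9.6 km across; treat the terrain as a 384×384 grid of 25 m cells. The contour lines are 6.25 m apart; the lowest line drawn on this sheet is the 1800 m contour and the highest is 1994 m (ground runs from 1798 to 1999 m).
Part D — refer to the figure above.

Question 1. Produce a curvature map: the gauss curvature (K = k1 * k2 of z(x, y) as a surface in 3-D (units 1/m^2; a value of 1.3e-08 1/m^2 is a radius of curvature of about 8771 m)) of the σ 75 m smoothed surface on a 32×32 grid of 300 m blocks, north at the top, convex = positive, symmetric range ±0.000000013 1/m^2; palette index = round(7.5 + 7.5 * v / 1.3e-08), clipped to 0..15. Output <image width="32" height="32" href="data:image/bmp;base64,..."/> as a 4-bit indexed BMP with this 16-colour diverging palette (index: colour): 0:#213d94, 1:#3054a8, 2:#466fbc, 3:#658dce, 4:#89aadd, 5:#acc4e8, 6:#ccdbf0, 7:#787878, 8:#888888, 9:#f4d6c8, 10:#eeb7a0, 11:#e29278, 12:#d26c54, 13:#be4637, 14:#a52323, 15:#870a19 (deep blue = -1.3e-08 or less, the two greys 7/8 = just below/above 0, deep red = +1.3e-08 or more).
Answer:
<image width="32" height="32" href="data:image/bmp;base64,Qk12AgAAAAAAAHYAAAAoAAAAIAAAACAAAAABAAQAAAAAAAACAAATCwAAEwsAABAAAAAAAAAAlD0hAKhUMAC8b0YAzo1lAN2qiQDoxKwA8NvMAHh4eACIiIgAyNb0AKC37gB4kuIAVGzSADdGvgAjI6UAGQqHAJqYd76oiKpld5hnd2ZoloeLuHffqJqpZEN3VVeXaqADhlREdld6l3dFiEWYhnaWB8ZFMIaXR1V4aJlp/+Uk35+HZ1XY2opmWYiqdZ7YqmQUhlh4wqx4dRRVh3ZjBahVZrY3ZWBKaahEhpVXd2h3lniXeGfVV4mISvjFRUfehkBYSqho6Imodkhih2Q2molj/y64dkV3h4jJAHh2v5JbuPs9+nhXp3eJ/UeYeN+gXLAHe/o4d5d4mticuXiqdJlgGIV3WHVXeIh2efyIqHeHhmh1WadEaIiHVWn+qZZnZ5qIZVi7l7uId1M32/ljSId4d1qVZ2a7d3ZjJHmmQo+nZ3deqKZFZ3hzdjjGRkPflVaHeGq3Z3d5dny/8geXq3ZmiGlkaId3ZYyInHAb+jN4d4poUmuYl2SMd4VDaqdWd4mHl2V4dnVEenimR2U1mGaKdUPKVIeFV3h4mEZlE3Qkd3eW/zCYuKqIh2dmETZUWIiIUm5jUZfNqag3hQT/x625qQAkjYF1aYrISrs//3abqZhm+86nynh3iIi+jJdZZWZndIVpd3Zoh2mnmo+niVRUaHfdBd11erhHeGWNp4VodmdkfHrpdVdkRmckhlV2d62l2GVdtHeZZXdniHd3euddt/l3Z2hlzJeHdnfNurlxADiGaMgHlod4d4d3qoiXeFaI"/>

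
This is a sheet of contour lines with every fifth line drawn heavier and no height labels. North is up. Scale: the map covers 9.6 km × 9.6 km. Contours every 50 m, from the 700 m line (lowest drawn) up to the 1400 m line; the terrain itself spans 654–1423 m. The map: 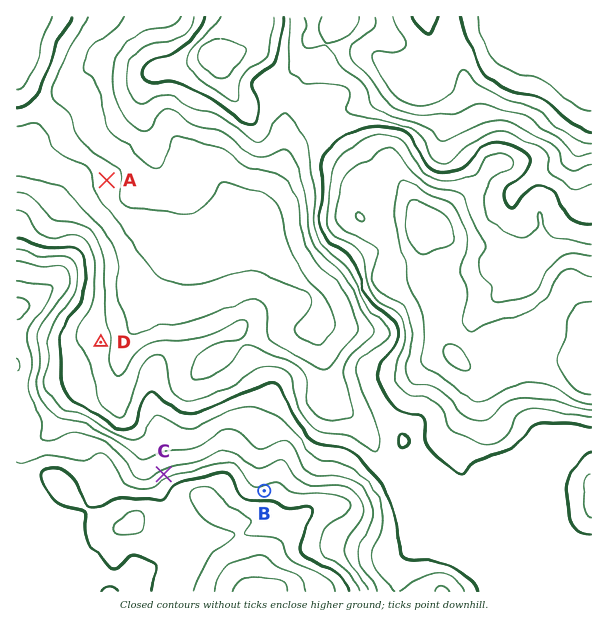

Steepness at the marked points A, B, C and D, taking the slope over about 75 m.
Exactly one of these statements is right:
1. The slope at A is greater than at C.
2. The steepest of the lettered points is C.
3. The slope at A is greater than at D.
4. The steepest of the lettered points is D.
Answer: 2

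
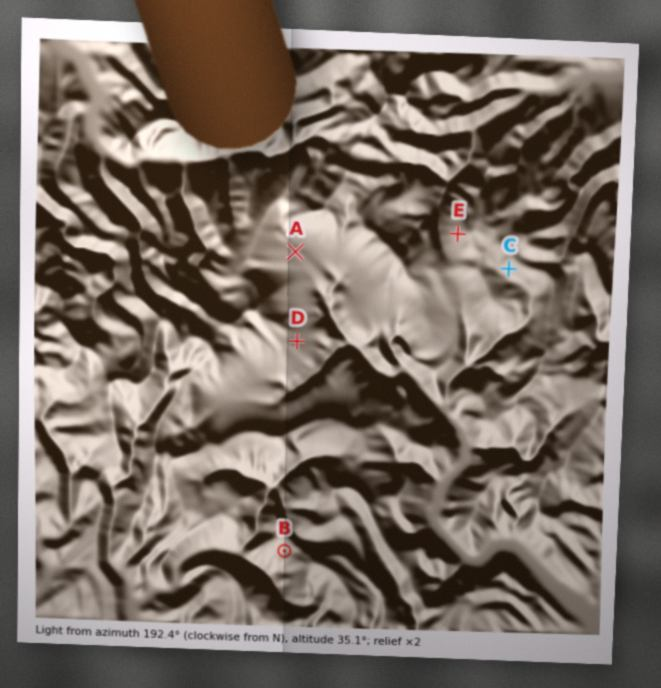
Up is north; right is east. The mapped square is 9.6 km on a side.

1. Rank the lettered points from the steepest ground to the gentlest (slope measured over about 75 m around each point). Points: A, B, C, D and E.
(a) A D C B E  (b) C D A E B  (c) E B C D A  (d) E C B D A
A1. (c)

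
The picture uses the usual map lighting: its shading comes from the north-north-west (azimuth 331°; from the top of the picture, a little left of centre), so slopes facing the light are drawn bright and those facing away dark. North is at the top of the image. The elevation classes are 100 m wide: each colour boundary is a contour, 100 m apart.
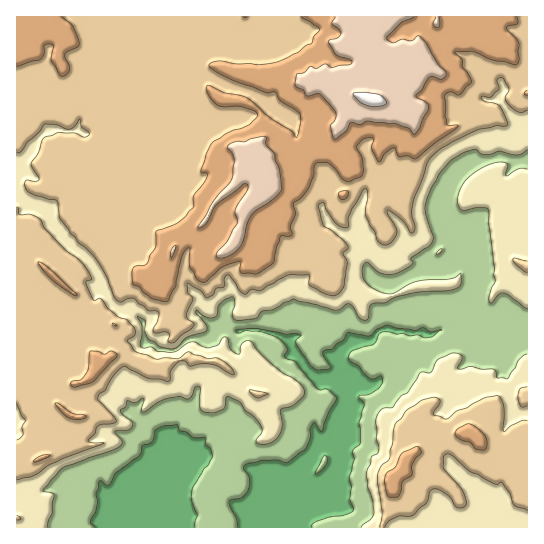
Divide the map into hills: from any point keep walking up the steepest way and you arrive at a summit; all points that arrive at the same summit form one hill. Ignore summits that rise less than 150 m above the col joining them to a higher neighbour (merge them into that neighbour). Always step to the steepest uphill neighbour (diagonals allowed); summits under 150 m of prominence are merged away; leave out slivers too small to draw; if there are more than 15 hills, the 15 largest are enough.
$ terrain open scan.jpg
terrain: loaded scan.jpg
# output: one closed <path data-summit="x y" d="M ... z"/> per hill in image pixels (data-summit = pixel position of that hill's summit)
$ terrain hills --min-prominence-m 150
<path data-summit="370 101" d="M527 16l-510 0-1 178 14 10 13 4 5 5 4 10 15 19 15 11 10 12 17 36 10 10 14 0 11 12 1 19 8 2 6 5 15 2 16-12 17 1 16-15 12 6 30 0 24 9 7 15 19 22 14 2 12 9 5 1 4-5 23 1 7-6 4-9 0-9-9-16-6-4 13-12 5-1 24 5 12-1 8 3 10-6 12-1 18 9 6 0 8 7 5 1 20-21 12 5 6 0z"/><path data-summit="98 366" d="M18 195l-2 0 0 332 130 1 9-11 2-16 11-20 7-19-7-24 27-36 2-12 5-5 7 0 12 6 11 14 1 10-7 14-9 6-8 1-18 11-12 12 12-3 15 0 19 9 25 3 13 7 5 6 0 17-3 12 10 14 5-5 12-38 19-22 2-10 5-4 21-2 1-14 8-15-1-24-6-2-12-9-14-2-19-22-7-15-24-9-30 0-12-6-13 14-20 0-16 12-15-2-6-5-7-1-2-4 0-16-7-8-7-6-11 2-10-10-17-36-10-12-15-11-15-19-4-10-10-8-8-1z"/><path data-summit="393 479" d="M510 324l-20 21-5-1-8-7-6 0-18-9-12 1-10 6-8-3-12 1-24-5-8 3-10 10 6 4 8 12 1 13-4 9-5 5-25 0-3 5 1 25-5 7-4 13 1 32-5 9 0 6-18 14-20 21-11 5-8 0-3 6 252 1 1-198z"/>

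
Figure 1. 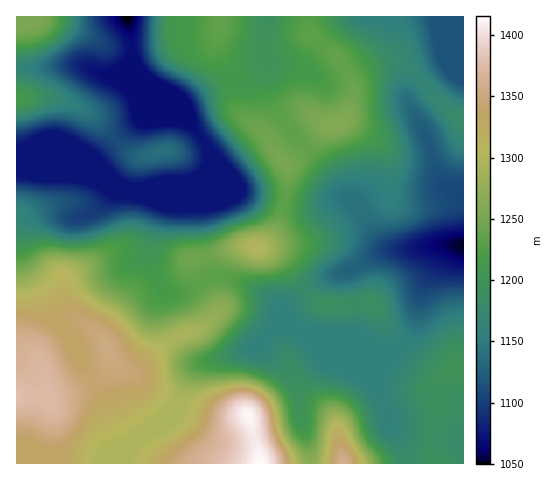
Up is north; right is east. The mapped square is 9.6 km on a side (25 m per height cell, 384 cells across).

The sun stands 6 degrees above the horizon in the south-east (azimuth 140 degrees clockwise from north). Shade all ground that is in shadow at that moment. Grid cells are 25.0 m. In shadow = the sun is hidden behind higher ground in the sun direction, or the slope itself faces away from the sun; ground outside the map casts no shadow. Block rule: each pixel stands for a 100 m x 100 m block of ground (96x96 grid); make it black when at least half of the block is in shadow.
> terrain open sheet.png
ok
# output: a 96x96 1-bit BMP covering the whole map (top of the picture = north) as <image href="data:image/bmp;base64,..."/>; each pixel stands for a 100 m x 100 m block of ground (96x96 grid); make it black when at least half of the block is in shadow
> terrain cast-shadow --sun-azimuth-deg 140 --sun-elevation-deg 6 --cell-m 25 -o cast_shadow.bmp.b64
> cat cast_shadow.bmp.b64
<image width="96" height="96" href="data:image/bmp;base64,Qk2+BAAAAAAAAD4AAAAoAAAAYAAAAGAAAAABAAEAAAAAAIAEAAATCwAAEwsAAAIAAAAAAAAA////AAAAAAAAAAAAAAAAAPgAAAAAAAAAAAAAAPgAAAAAAAAAAAAAAfgAAAAAAAAAAAAAAfgAAAAAAAAAEAAAA/gAAAAAAAAAPAAAB/gAAAAAAAAAHgAAB/gAAAAAAAAADgAAD/gAAAAAAAAAAAAAD/gAAAAAAAAAAAAAD/gAAAAAAAAAAAAAD/gAAAAAAAAAAHgAD/gAAAAAAAAAAH4AD/gAAAAAAAAAAP/AD/gAAAAAAAAAAf/gD/gAAAAAAAAAAf/wD/AAAAAAAAAAA//4B+AAAAAAAAAAB//4AQAAAAAAAAAAB//4AAAAAAAAAAAAB//4AAAAAAAAAAAAD//wAAAAAAAAAAAAD//gAAAAAAAAAAAAB/+AAAAAAAAAAAAAA/8AAAAAAAAAAAAAAPgAAAAAAAAAAAAAAAAAAAAAAAAAAAAAAAAAAAAAAAAAAAAAAAAAAAAAAAAAAAADAAAAAAAAAAAAAAAD4AAAAAAAAAAAAAAH+AAAAAAAAAAAAAAD/AAAAAAAAAAAAAAD/gAAAAAAAAAAAAAB/AAAAAAAAAAAAAAAAAAAAAAAAAAAAAAAAAAAAAAAAAAAAAAAAAAAAAAAAAAAAAAAAAAAAAfAAAAAAAAAAAAAAAfgAAAAAAAAAAAAAAPgAAAwAAAAAAAAAADAAAA8AAAAAAAAAAAAAAB+AAAAAAAAAAAAAAB/wAAAAAAAAAAAAAD//AAAAAAAAAAAAAD//wAAAAAAAAAAAAD//8AA/AAAAAAAAAD///AB//4AAAAAAAD///wB///gAAAAAAD///8D///4AAAAAAD///+H///8AAAAAAD////n///+AAAAAAA////////+AAAAAAAB///////+AAAAAAAAP///////AAAAAAAAA///////AAAAAAAAAP//////AAAAAAAAADh/////AAAAAADgAAAB///+AAAAAAD/wAAAf//8AAAAAAD/4AAAf//4AAAAAACAAAAAP//wAAAAAAAAAAAAD//AAAAAAAAAAAAAA/+AAAAAAAAAAAAAAAwAAAAAAAAAAAAAAAAAAAAAAAAAAAAAAAAAAAAAAAAAAAAAAAAAAAAAAAAAAAAcAAAAAAAAAAAAAAA/gAAAAAAAAAAAAAA/wAAAAAAAAAAAAAA/wAAAAAAAAAAAAAA/wAAAAAAAAAAAAAAAAAAAAAAAAAAAAAAAAAAAAAAAAAAAAAAAAAAAAAAAAAAAAAAAAMAAAAAAAAAAAAAAAMAAAAAAAAAAAAAAAAAAAAAAAAAAAAAAAAAAAAAAAAAAAAAAAAAAAAAAAAAAAAAAAAAAAAAAAAAAAAAAAAAAAAAAAAAAAAAAAAAAAAAAAAAAAAAAAAAAAAAAAAAAAAAAAAAAAAAAAAAAAAAAAAAAAAAAAAAAAAAAAAAAAAAAAAAAAAAMAAAAAAAAAAAAAAAeAAAAAAAAAAAAAAA+AAAAAAAAAAAAAAA+AAAAAAAAAAAAAAB+AAAAAAAAAAAAAAB+AAAAAAAAAAAAAAD/AAAAAAAAAAAAAAD/AAAAAAAAAAA="/>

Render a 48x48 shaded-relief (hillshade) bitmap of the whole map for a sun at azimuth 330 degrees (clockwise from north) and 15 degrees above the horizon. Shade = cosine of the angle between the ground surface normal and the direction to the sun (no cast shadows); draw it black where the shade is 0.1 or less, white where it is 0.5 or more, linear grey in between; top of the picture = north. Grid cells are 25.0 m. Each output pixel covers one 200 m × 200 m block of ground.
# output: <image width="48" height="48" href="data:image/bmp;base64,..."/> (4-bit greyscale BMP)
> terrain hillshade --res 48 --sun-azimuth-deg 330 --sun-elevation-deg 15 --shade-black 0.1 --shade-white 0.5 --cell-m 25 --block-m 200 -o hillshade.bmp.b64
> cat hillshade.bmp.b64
<image width="48" height="48" href="data:image/bmp;base64,Qk32BAAAAAAAAHYAAAAoAAAAMAAAADAAAAABAAQAAAAAAIAEAAATCwAAEwsAABAAAAAAAAAAAAAAABEREQAiIiIAMzMzAERERABVVVUAZmZmAHd3dwCIiIgAmZmZAKqqqgC7u7sAzMzMAN3d3QDu7u4A////AGZlVVVWZniJmId3d3dlVWiql2ZmZnd2ZmZVVERVZneJmYh3d3dlVnmql2Z3d3dmZlVVRERFVWeImZmHd3ZVVoqqllZ3d3dmZlVVRDRERVZniZmXdmVDRXmqlkVmd3dmVUVVREREREVWd4mYdmVCNHmql1RWZ3ZmVUVVVURFVERFZ3iZmHZDNGirqGVWZmZmZlVmZVRFVUREVnmru6l1RWirqXZmZmZmZmZmZlVVVUREV4m83duYZniqqXZmZmZmVWZmZmZlVVREV4q97u25dniZmHZmd3dmVXZmZmZmVVVUVnmr3dy5dmd4d2Zmd4d2ZnZmZmZmZmZlRFZ4qrqYdmZmZmZmZ4h3ZmZmZmZmZmd1MiM0Z4iHd2ZmZmZmZ3iHd3d2ZmZmZneHQxEBJFZ3d2ZmZmZmZniId3d3ZmZmZniZdUIQATVnd2ZmZmZVVniIiHd3ZmZ3d3iaqXZCABNWZmVVVVVVVniIiIh3dmd4h3eKqql1IRJFZmVEREVVVniJiIiHd3iIiHd4mqmXUyNFZmZVVVVVVXiJiIiId3iIiHZneImYdUREVWd3d3dmVWeJmZmId3d4h3ZmZneIdlMzNFaJmZmHZWeJmZmYd2Vmd3dmZlZ3ZUIRI0VniaqYZmZ4iaqZh2VVZ3d3ZlVWVCEAEiM0V4mYd3d3iKq6qZdlVmd3d2VVRDIREiIiNFeIh3d3d6q8zMqXZWZ4mId2ZUQzMzMiI0VmZmd3d5q8zd3Kh2eJq7u6qYdlVVREREREREVVVYmqvN3dypiazd3u7cuXZWZlVVRDIiMzRHeIiavN3Lqrzd3v//7JdmZ2ZlVDMiIjM2ZmZmeavLuqqqu9///adVZmZmVVQzMzRHdmVVZomqmId3eIre7adERWZmZlVVVVVZmId3d3eIdmZmZmaLy6dDNFVmZmVVVmZqqpmYd2ZlVmZmZmZnmYZCI0RVVmVVVWZpiIiHdmZUM0RFZmZmZnZTIiNEVVVERVVWZmZmZmVTIRIjRmZVVWZUIiIzRERERVVGZmZmZmVmVDIjRWVEVmZlQyIjNEREVVVGZmZmVVZ4h2VVVWREVmZmVDIiM0RFVmVTRWZVRFZ5qqmHZVRFZmZmZUMiNEVVVmZQEjRDM0VomqqXdURFZmZmZVQzNFVVZmZgAAEjNEVWd4iHdlVmd2ZmZmZURFVVVWZgAAEkVVVVZmZnd3d3d3Zmd4dlRFVVVWZyIiNFZ3ZlZmZmZ4h3d3d3eIh2REVVVWeGZVZniIdmZmZUV3d3d4iId4h2RDRFZniIiHiIiHdmZlQyRWdmd4iId3d2VDNFZ3d4h3d3d2ZmZTESNVZmZ3d3dmZmZURFZndlVVVVVUVmZTIjRVVWZmd2ZmZmZlVVZmZiEREjRERWdlRFVVVVZmZmZmZmZmZlVWZhAAABNERWiHZmZlVVZmZlVmd3d3ZmVWZiIQABNVZnmYdmZmVFVndmZneId3dmVWZlQyACNWZ4qpdmd2VVVnd3Zmd4d3dmVWZmVTISNWZ4qpdmd2VVVnd3ZmZ3d3dmVmZg=="/>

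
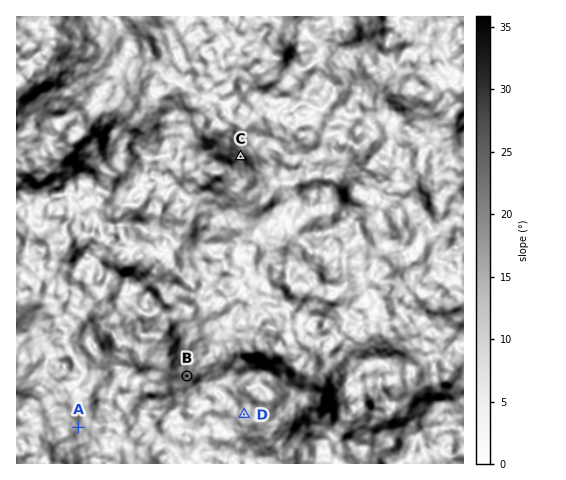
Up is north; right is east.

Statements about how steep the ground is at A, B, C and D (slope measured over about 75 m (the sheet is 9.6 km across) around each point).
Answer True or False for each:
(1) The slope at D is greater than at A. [False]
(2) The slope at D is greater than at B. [False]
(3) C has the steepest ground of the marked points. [True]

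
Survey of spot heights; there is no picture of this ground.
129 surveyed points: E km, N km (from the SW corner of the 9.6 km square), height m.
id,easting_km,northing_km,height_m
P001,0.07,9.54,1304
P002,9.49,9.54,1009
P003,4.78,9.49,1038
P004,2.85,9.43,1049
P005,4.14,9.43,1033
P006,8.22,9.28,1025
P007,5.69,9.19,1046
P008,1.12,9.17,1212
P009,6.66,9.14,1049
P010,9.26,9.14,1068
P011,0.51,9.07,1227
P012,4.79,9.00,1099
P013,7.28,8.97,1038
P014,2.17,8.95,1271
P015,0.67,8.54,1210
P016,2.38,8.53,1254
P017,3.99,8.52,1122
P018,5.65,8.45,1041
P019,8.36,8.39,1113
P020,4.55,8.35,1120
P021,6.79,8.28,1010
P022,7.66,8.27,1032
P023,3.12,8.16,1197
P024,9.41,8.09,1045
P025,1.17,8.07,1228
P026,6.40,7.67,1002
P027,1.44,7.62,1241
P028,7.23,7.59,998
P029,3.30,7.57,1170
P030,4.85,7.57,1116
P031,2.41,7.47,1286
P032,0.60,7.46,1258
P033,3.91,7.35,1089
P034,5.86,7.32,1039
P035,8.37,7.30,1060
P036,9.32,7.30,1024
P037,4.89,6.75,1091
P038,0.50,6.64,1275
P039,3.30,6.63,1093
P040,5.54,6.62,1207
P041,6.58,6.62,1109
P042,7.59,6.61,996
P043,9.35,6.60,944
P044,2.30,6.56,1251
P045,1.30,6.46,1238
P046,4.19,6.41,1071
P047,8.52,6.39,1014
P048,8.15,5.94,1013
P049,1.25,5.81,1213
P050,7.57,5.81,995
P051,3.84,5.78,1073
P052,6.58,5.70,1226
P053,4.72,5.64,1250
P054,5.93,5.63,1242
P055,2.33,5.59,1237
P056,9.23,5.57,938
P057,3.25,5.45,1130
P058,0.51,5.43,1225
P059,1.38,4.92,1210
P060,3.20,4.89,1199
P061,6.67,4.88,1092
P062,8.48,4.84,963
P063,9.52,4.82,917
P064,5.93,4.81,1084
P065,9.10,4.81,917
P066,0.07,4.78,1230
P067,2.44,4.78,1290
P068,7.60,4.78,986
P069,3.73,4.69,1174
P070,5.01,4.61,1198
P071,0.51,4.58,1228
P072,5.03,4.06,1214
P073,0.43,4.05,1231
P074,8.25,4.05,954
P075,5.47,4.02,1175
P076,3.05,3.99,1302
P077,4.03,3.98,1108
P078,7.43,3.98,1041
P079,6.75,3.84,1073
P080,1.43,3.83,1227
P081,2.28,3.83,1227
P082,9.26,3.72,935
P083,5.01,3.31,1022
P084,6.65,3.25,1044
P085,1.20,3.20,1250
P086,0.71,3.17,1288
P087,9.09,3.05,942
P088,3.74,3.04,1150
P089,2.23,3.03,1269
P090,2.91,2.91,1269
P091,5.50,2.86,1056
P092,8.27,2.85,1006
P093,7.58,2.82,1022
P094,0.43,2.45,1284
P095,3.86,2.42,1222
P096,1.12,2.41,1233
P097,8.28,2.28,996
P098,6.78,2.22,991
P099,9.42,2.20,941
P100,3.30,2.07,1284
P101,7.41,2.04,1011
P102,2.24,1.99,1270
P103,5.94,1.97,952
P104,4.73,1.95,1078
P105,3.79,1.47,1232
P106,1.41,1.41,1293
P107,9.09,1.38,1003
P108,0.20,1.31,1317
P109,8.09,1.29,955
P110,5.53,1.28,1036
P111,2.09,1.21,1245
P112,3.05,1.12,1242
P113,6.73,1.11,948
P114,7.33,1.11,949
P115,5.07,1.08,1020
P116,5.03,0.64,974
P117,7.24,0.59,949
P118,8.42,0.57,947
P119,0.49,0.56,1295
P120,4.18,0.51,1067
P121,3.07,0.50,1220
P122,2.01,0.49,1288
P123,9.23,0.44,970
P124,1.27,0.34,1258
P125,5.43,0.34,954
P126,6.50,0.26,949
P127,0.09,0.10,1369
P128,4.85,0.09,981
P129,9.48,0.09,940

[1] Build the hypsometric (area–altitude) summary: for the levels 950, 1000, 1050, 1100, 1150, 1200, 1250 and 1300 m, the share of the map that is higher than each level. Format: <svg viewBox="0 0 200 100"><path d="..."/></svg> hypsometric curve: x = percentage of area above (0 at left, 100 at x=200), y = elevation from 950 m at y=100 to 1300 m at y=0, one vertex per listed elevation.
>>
<svg viewBox="0 0 200 100"><path d="M185 100l-25-14-36-15-25-14-15-14-10-14-38-15-29-14"/></svg>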